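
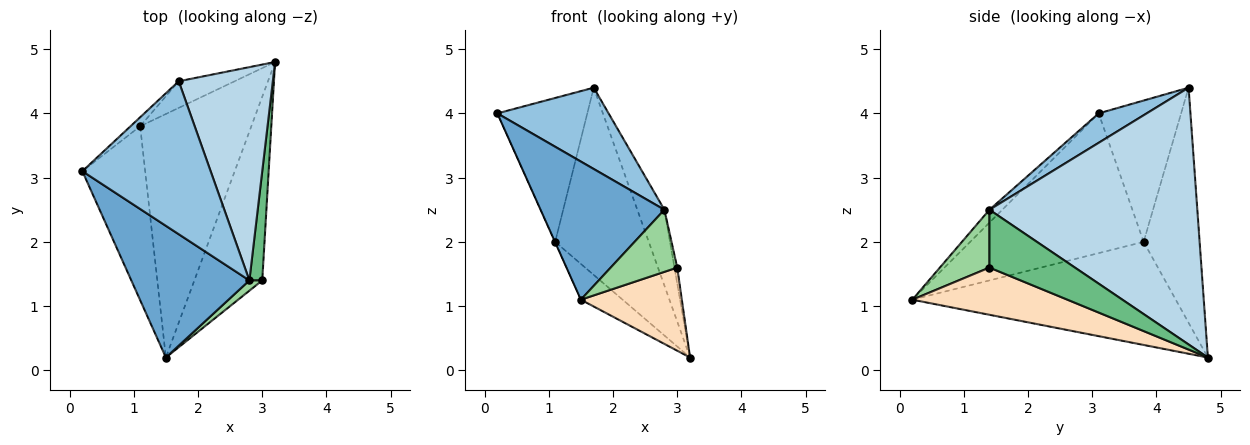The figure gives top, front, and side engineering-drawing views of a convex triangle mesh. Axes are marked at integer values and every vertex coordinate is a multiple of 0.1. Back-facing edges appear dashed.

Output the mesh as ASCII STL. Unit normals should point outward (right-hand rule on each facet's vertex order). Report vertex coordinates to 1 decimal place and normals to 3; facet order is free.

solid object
 facet normal -0.075 -0.722 0.688
  outer loop
   vertex 2.8 1.4 2.5
   vertex 0.2 3.1 4.0
   vertex 1.5 0.2 1.1
  endloop
 endfacet
 facet normal 0.199 -0.460 0.865
  outer loop
   vertex 2.8 1.4 2.5
   vertex 1.7 4.5 4.4
   vertex 0.2 3.1 4.0
  endloop
 endfacet
 facet normal 0.932 0.121 0.342
  outer loop
   vertex 2.8 1.4 2.5
   vertex 3.2 4.8 0.2
   vertex 1.7 4.5 4.4
  endloop
 endfacet
 facet normal -0.912 0.001 -0.410
  outer loop
   vertex 1.1 3.8 2.0
   vertex 1.5 0.2 1.1
   vertex 0.2 3.1 4.0
  endloop
 endfacet
 facet normal -0.676 0.107 -0.729
  outer loop
   vertex 1.1 3.8 2.0
   vertex 3.2 4.8 0.2
   vertex 1.5 0.2 1.1
  endloop
 endfacet
 facet normal -0.675 0.736 -0.046
  outer loop
   vertex 1.1 3.8 2.0
   vertex 0.2 3.1 4.0
   vertex 1.7 4.5 4.4
  endloop
 endfacet
 facet normal -0.509 0.852 -0.121
  outer loop
   vertex 1.1 3.8 2.0
   vertex 1.7 4.5 4.4
   vertex 3.2 4.8 0.2
  endloop
 endfacet
 facet normal 0.535 -0.348 -0.770
  outer loop
   vertex 3.0 1.4 1.6
   vertex 1.5 0.2 1.1
   vertex 3.2 4.8 0.2
  endloop
 endfacet
 facet normal 0.976 0.032 0.217
  outer loop
   vertex 3.0 1.4 1.6
   vertex 3.2 4.8 0.2
   vertex 2.8 1.4 2.5
  endloop
 endfacet
 facet normal 0.592 -0.795 0.132
  outer loop
   vertex 3.0 1.4 1.6
   vertex 2.8 1.4 2.5
   vertex 1.5 0.2 1.1
  endloop
 endfacet
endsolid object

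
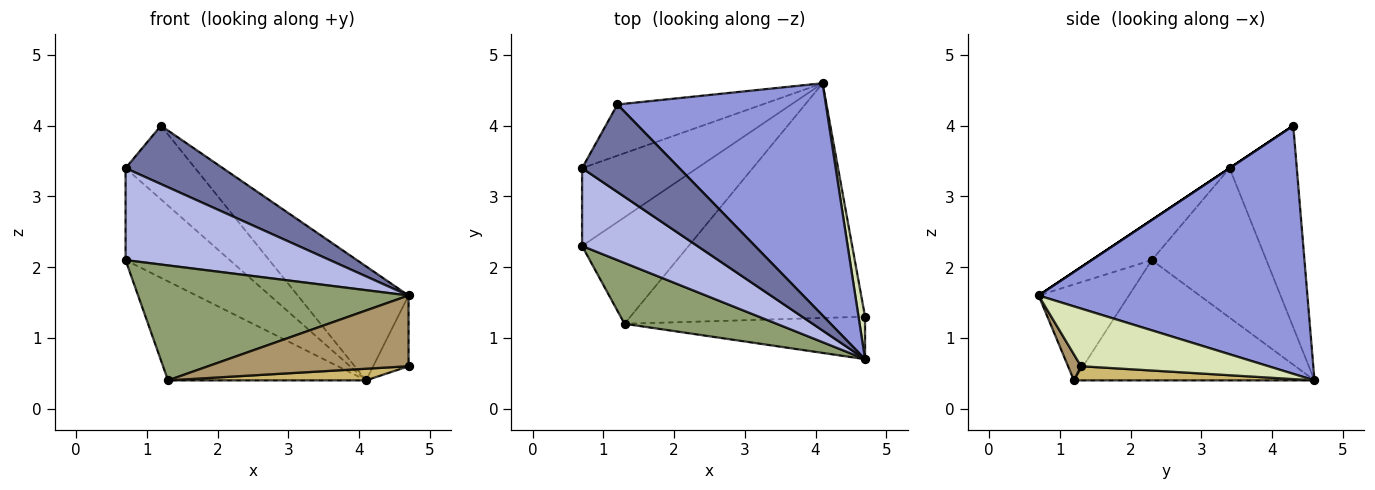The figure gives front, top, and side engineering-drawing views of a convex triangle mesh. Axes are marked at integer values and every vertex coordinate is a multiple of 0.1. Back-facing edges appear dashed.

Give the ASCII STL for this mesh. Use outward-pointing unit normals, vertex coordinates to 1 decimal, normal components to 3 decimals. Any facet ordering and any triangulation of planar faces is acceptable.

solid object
 facet normal 0.000 -0.555 0.832
  outer loop
   vertex 1.2 4.3 4.0
   vertex 0.7 3.4 3.4
   vertex 4.7 0.7 1.6
  endloop
 endfacet
 facet normal -0.622 0.643 -0.447
  outer loop
   vertex 1.2 4.3 4.0
   vertex 4.1 4.6 0.4
   vertex 0.7 3.4 3.4
  endloop
 endfacet
 facet normal 0.730 0.301 0.613
  outer loop
   vertex 1.2 4.3 4.0
   vertex 4.7 0.7 1.6
   vertex 4.1 4.6 0.4
  endloop
 endfacet
 facet normal -0.219 -0.745 0.630
  outer loop
   vertex 0.7 2.3 2.1
   vertex 4.7 0.7 1.6
   vertex 0.7 3.4 3.4
  endloop
 endfacet
 facet normal -0.283 -0.848 0.449
  outer loop
   vertex 0.7 2.3 2.1
   vertex 1.3 1.2 0.4
   vertex 4.7 0.7 1.6
  endloop
 endfacet
 facet normal -0.643 0.585 -0.495
  outer loop
   vertex 0.7 2.3 2.1
   vertex 0.7 3.4 3.4
   vertex 4.1 4.6 0.4
  endloop
 endfacet
 facet normal -0.637 0.525 -0.564
  outer loop
   vertex 0.7 2.3 2.1
   vertex 4.1 4.6 0.4
   vertex 1.3 1.2 0.4
  endloop
 endfacet
 facet normal 0.977 0.184 0.111
  outer loop
   vertex 4.7 1.3 0.6
   vertex 4.1 4.6 0.4
   vertex 4.7 0.7 1.6
  endloop
 endfacet
 facet normal 0.055 -0.856 -0.514
  outer loop
   vertex 4.7 1.3 0.6
   vertex 4.7 0.7 1.6
   vertex 1.3 1.2 0.4
  endloop
 endfacet
 facet normal 0.060 -0.049 -0.997
  outer loop
   vertex 4.7 1.3 0.6
   vertex 1.3 1.2 0.4
   vertex 4.1 4.6 0.4
  endloop
 endfacet
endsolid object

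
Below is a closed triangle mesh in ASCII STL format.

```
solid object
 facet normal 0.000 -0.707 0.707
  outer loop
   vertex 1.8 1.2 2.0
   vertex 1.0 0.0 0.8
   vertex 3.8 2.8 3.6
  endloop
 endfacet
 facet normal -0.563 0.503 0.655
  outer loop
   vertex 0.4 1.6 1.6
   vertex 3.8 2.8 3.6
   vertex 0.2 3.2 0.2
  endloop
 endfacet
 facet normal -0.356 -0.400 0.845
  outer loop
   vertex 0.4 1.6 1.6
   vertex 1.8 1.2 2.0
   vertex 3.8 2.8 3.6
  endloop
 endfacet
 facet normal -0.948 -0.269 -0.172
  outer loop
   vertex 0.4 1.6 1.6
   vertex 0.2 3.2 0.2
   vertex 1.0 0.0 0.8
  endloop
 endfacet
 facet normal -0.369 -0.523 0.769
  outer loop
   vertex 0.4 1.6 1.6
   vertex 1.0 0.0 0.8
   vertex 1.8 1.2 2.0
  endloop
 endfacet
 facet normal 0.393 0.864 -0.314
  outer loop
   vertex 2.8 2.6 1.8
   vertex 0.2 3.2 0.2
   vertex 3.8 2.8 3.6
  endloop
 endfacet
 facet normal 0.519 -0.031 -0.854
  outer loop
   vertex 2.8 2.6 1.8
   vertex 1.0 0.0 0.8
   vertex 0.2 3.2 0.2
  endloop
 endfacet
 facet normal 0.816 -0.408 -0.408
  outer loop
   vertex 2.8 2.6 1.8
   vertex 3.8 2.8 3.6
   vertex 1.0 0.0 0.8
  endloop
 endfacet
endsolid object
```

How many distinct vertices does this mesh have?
6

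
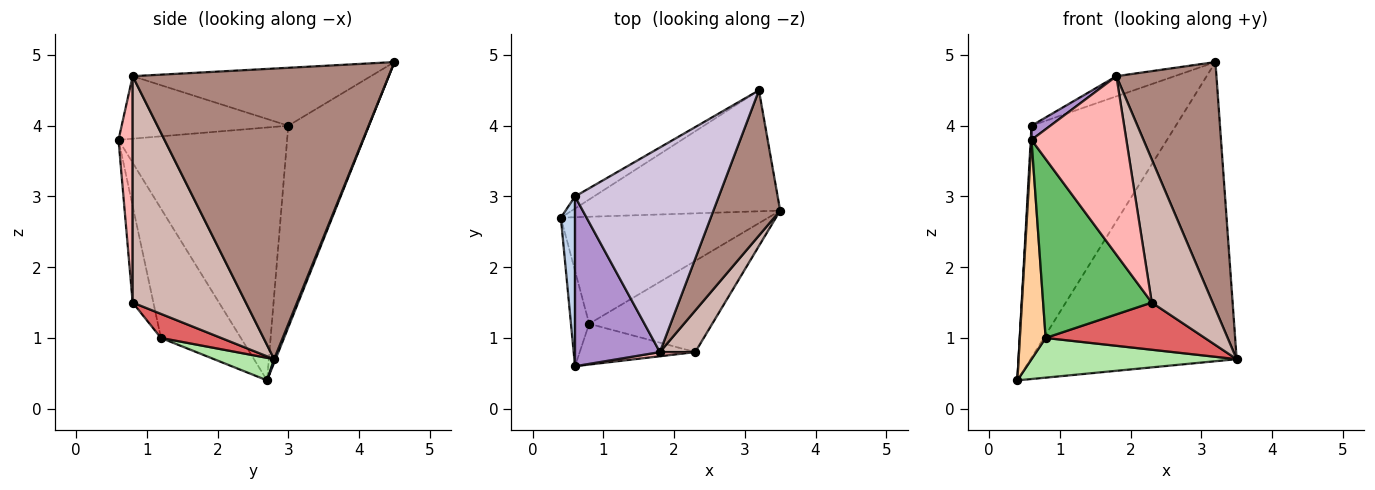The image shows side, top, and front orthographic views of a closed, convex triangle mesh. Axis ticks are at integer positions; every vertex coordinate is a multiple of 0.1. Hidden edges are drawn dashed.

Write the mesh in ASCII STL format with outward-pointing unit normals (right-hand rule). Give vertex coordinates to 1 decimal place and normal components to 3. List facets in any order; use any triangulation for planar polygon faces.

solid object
 facet normal 0.006 0.927 -0.375
  outer loop
   vertex 3.2 4.5 4.9
   vertex 3.5 2.8 0.7
   vertex 0.4 2.7 0.4
  endloop
 endfacet
 facet normal -0.998 -0.005 0.056
  outer loop
   vertex 0.6 3.0 4.0
   vertex 0.4 2.7 0.4
   vertex 0.6 0.6 3.8
  endloop
 endfacet
 facet normal -0.487 0.872 -0.046
  outer loop
   vertex 0.6 3.0 4.0
   vertex 3.2 4.5 4.9
   vertex 0.4 2.7 0.4
  endloop
 endfacet
 facet normal -0.943 -0.305 -0.133
  outer loop
   vertex 0.8 1.2 1.0
   vertex 0.6 0.6 3.8
   vertex 0.4 2.7 0.4
  endloop
 endfacet
 facet normal -0.183 -0.959 -0.218
  outer loop
   vertex 0.8 1.2 1.0
   vertex 2.3 0.8 1.5
   vertex 0.6 0.6 3.8
  endloop
 endfacet
 facet normal 0.101 -0.346 -0.933
  outer loop
   vertex 0.8 1.2 1.0
   vertex 0.4 2.7 0.4
   vertex 3.5 2.8 0.7
  endloop
 endfacet
 facet normal 0.171 -0.453 -0.875
  outer loop
   vertex 0.8 1.2 1.0
   vertex 3.5 2.8 0.7
   vertex 2.3 0.8 1.5
  endloop
 endfacet
 facet normal 0.148 -0.989 0.023
  outer loop
   vertex 1.8 0.8 4.7
   vertex 0.6 0.6 3.8
   vertex 2.3 0.8 1.5
  endloop
 endfacet
 facet normal -0.591 -0.067 0.804
  outer loop
   vertex 1.8 0.8 4.7
   vertex 0.6 3.0 4.0
   vertex 0.6 0.6 3.8
  endloop
 endfacet
 facet normal -0.372 0.091 0.924
  outer loop
   vertex 1.8 0.8 4.7
   vertex 3.2 4.5 4.9
   vertex 0.6 3.0 4.0
  endloop
 endfacet
 facet normal 0.911 -0.356 0.209
  outer loop
   vertex 1.8 0.8 4.7
   vertex 3.5 2.8 0.7
   vertex 3.2 4.5 4.9
  endloop
 endfacet
 facet normal 0.873 -0.469 0.136
  outer loop
   vertex 1.8 0.8 4.7
   vertex 2.3 0.8 1.5
   vertex 3.5 2.8 0.7
  endloop
 endfacet
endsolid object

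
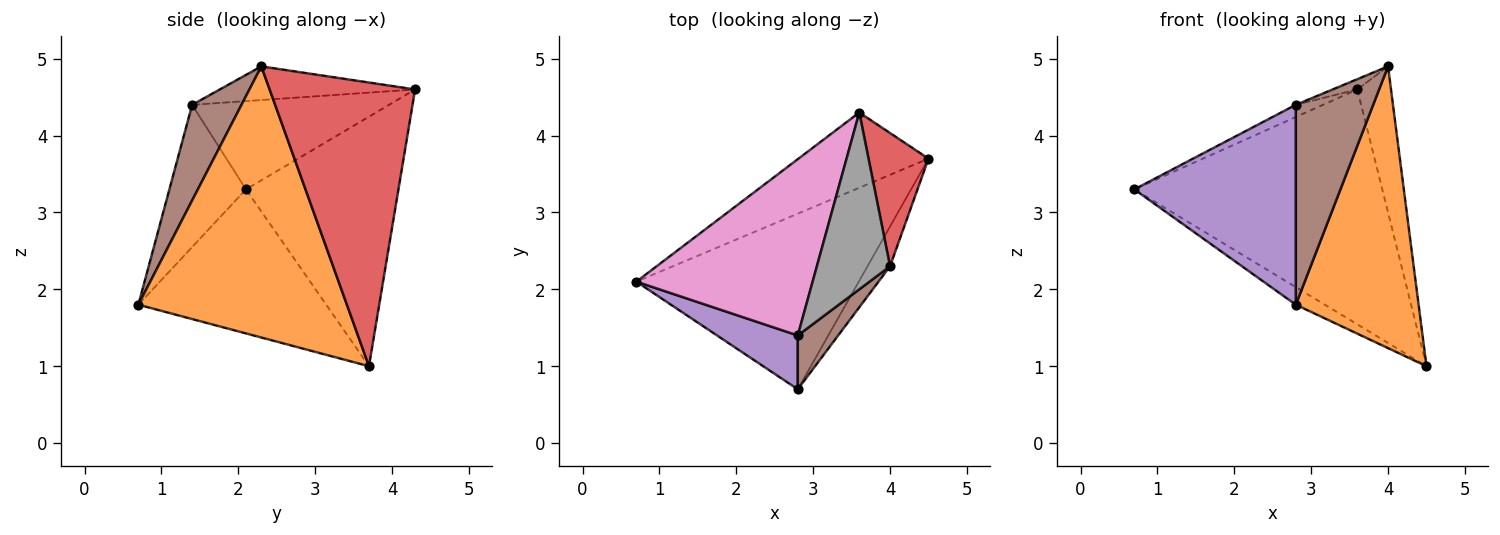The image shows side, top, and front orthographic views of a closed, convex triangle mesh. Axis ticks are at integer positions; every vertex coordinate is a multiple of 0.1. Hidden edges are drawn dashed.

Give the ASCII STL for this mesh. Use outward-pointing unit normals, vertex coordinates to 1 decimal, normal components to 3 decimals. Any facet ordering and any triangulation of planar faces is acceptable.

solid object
 facet normal -0.542 0.084 -0.836
  outer loop
   vertex 2.8 0.7 1.8
   vertex 0.7 2.1 3.3
   vertex 4.5 3.7 1.0
  endloop
 endfacet
 facet normal 0.859 -0.506 -0.071
  outer loop
   vertex 4.0 2.3 4.9
   vertex 2.8 0.7 1.8
   vertex 4.5 3.7 1.0
  endloop
 endfacet
 facet normal -0.505 0.822 -0.263
  outer loop
   vertex 3.6 4.3 4.6
   vertex 4.5 3.7 1.0
   vertex 0.7 2.1 3.3
  endloop
 endfacet
 facet normal 0.954 0.221 0.202
  outer loop
   vertex 3.6 4.3 4.6
   vertex 4.0 2.3 4.9
   vertex 4.5 3.7 1.0
  endloop
 endfacet
 facet normal -0.416 -0.878 0.236
  outer loop
   vertex 2.8 1.4 4.4
   vertex 0.7 2.1 3.3
   vertex 2.8 0.7 1.8
  endloop
 endfacet
 facet normal 0.524 -0.822 0.221
  outer loop
   vertex 2.8 1.4 4.4
   vertex 2.8 0.7 1.8
   vertex 4.0 2.3 4.9
  endloop
 endfacet
 facet normal -0.447 0.062 0.892
  outer loop
   vertex 2.8 1.4 4.4
   vertex 3.6 4.3 4.6
   vertex 0.7 2.1 3.3
  endloop
 endfacet
 facet normal -0.417 0.053 0.907
  outer loop
   vertex 2.8 1.4 4.4
   vertex 4.0 2.3 4.9
   vertex 3.6 4.3 4.6
  endloop
 endfacet
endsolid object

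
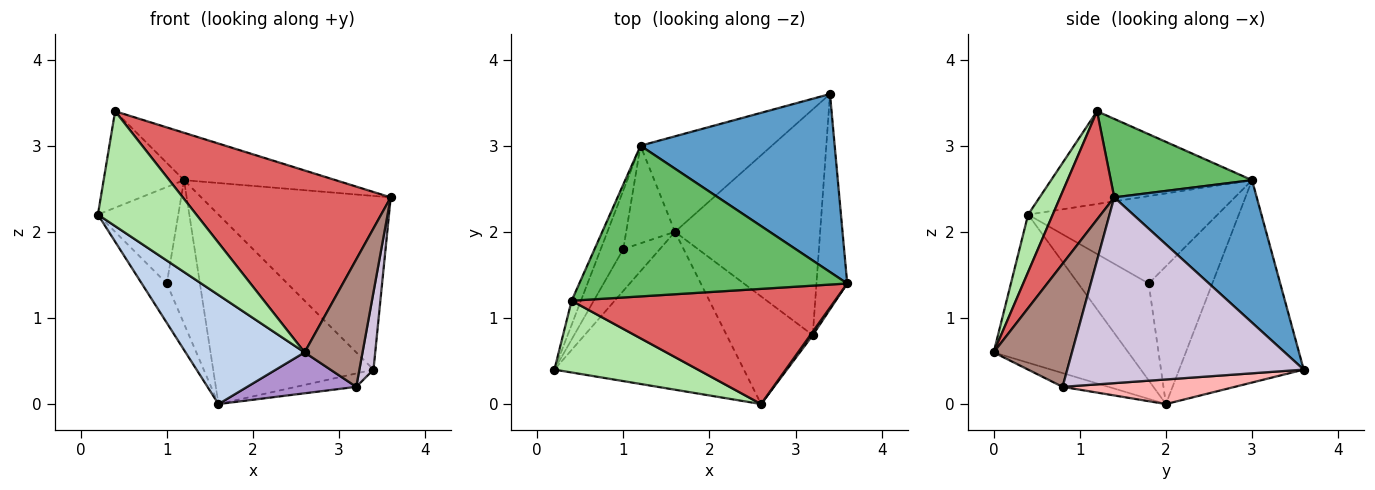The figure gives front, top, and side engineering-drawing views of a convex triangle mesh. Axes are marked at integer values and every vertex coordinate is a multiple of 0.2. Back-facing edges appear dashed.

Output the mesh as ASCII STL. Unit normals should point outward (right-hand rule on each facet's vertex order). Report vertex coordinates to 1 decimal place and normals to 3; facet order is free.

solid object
 facet normal 0.465 0.618 0.634
  outer loop
   vertex 1.2 3.0 2.6
   vertex 3.6 1.4 2.4
   vertex 3.4 3.6 0.4
  endloop
 endfacet
 facet normal -0.541 -0.478 -0.692
  outer loop
   vertex 1.6 2.0 0.0
   vertex 2.6 0.0 0.6
   vertex 0.2 0.4 2.2
  endloop
 endfacet
 facet normal -0.570 0.734 -0.370
  outer loop
   vertex 1.6 2.0 0.0
   vertex 1.2 3.0 2.6
   vertex 3.4 3.6 0.4
  endloop
 endfacet
 facet normal -0.925 0.370 -0.092
  outer loop
   vertex 0.4 1.2 3.4
   vertex 1.2 3.0 2.6
   vertex 0.2 0.4 2.2
  endloop
 endfacet
 facet normal 0.269 0.289 0.919
  outer loop
   vertex 0.4 1.2 3.4
   vertex 3.6 1.4 2.4
   vertex 1.2 3.0 2.6
  endloop
 endfacet
 facet normal 0.207 -0.830 0.518
  outer loop
   vertex 0.4 1.2 3.4
   vertex 0.2 0.4 2.2
   vertex 2.6 0.0 0.6
  endloop
 endfacet
 facet normal 0.215 -0.825 0.522
  outer loop
   vertex 0.4 1.2 3.4
   vertex 2.6 0.0 0.6
   vertex 3.6 1.4 2.4
  endloop
 endfacet
 facet normal 0.167 0.058 -0.984
  outer loop
   vertex 3.2 0.8 0.2
   vertex 1.6 2.0 0.0
   vertex 3.4 3.6 0.4
  endloop
 endfacet
 facet normal -0.148 -0.351 -0.925
  outer loop
   vertex 3.2 0.8 0.2
   vertex 2.6 0.0 0.6
   vertex 1.6 2.0 0.0
  endloop
 endfacet
 facet normal 0.985 -0.059 -0.163
  outer loop
   vertex 3.2 0.8 0.2
   vertex 3.4 3.6 0.4
   vertex 3.6 1.4 2.4
  endloop
 endfacet
 facet normal 0.804 -0.595 0.016
  outer loop
   vertex 3.2 0.8 0.2
   vertex 3.6 1.4 2.4
   vertex 2.6 0.0 0.6
  endloop
 endfacet
 facet normal -0.896 0.380 -0.231
  outer loop
   vertex 1.0 1.8 1.4
   vertex 0.2 0.4 2.2
   vertex 1.2 3.0 2.6
  endloop
 endfacet
 facet normal -0.888 0.316 -0.335
  outer loop
   vertex 1.0 1.8 1.4
   vertex 1.6 2.0 0.0
   vertex 0.2 0.4 2.2
  endloop
 endfacet
 facet normal -0.846 0.441 -0.300
  outer loop
   vertex 1.0 1.8 1.4
   vertex 1.2 3.0 2.6
   vertex 1.6 2.0 0.0
  endloop
 endfacet
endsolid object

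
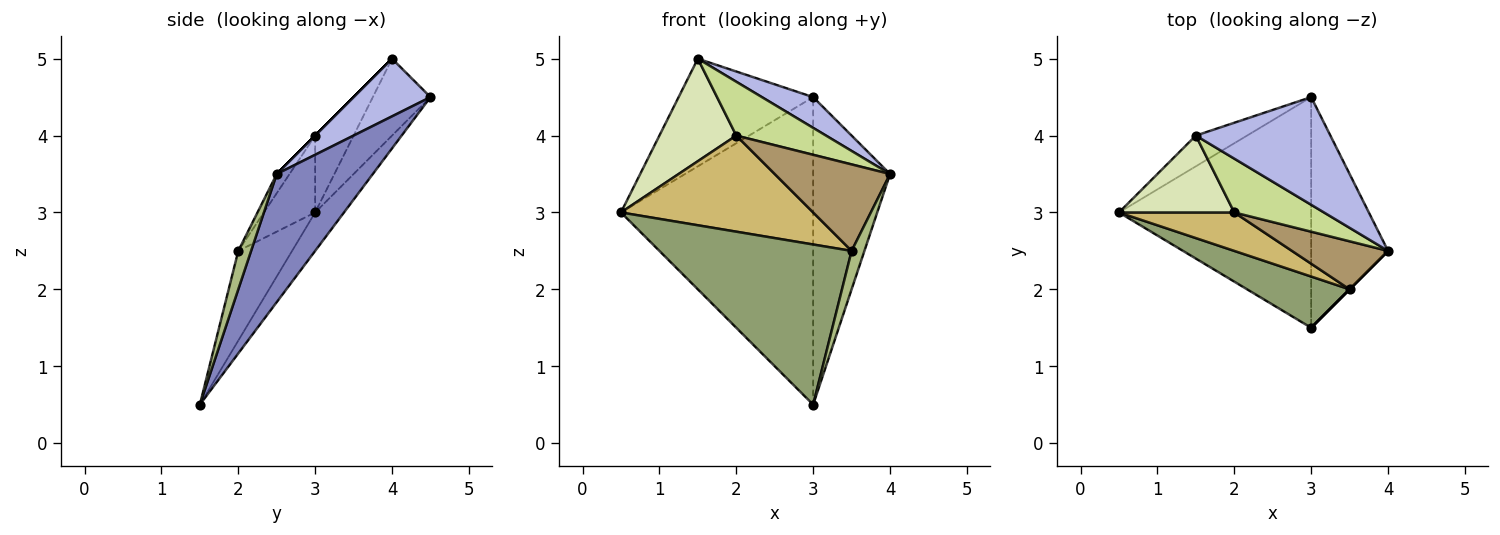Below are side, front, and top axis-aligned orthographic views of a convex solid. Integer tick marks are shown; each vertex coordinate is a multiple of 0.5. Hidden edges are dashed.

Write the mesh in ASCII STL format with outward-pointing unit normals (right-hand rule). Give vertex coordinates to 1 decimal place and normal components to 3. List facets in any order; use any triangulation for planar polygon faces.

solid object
 facet normal -0.119 0.794 -0.596
  outer loop
   vertex 3.0 1.5 0.5
   vertex 0.5 3.0 3.0
   vertex 3.0 4.5 4.5
  endloop
 endfacet
 facet normal 0.707 0.566 -0.424
  outer loop
   vertex 3.0 1.5 0.5
   vertex 3.0 4.5 4.5
   vertex 4.0 2.5 3.5
  endloop
 endfacet
 facet normal -0.381 0.889 -0.254
  outer loop
   vertex 1.5 4.0 5.0
   vertex 3.0 4.5 4.5
   vertex 0.5 3.0 3.0
  endloop
 endfacet
 facet normal 0.381 -0.254 0.889
  outer loop
   vertex 1.5 4.0 5.0
   vertex 4.0 2.5 3.5
   vertex 3.0 4.5 4.5
  endloop
 endfacet
 facet normal -0.258 -0.920 0.294
  outer loop
   vertex 3.5 2.0 2.5
   vertex 0.5 3.0 3.0
   vertex 3.0 1.5 0.5
  endloop
 endfacet
 facet normal 0.707 -0.707 0.000
  outer loop
   vertex 3.5 2.0 2.5
   vertex 3.0 1.5 0.5
   vertex 4.0 2.5 3.5
  endloop
 endfacet
 facet normal 0.000 -0.707 0.707
  outer loop
   vertex 2.0 3.0 4.0
   vertex 4.0 2.5 3.5
   vertex 1.5 4.0 5.0
  endloop
 endfacet
 facet normal -0.371 -0.743 0.557
  outer loop
   vertex 2.0 3.0 4.0
   vertex 1.5 4.0 5.0
   vertex 0.5 3.0 3.0
  endloop
 endfacet
 facet normal -0.097 -0.870 0.483
  outer loop
   vertex 2.0 3.0 4.0
   vertex 3.5 2.0 2.5
   vertex 4.0 2.5 3.5
  endloop
 endfacet
 facet normal -0.240 -0.901 0.361
  outer loop
   vertex 2.0 3.0 4.0
   vertex 0.5 3.0 3.0
   vertex 3.5 2.0 2.5
  endloop
 endfacet
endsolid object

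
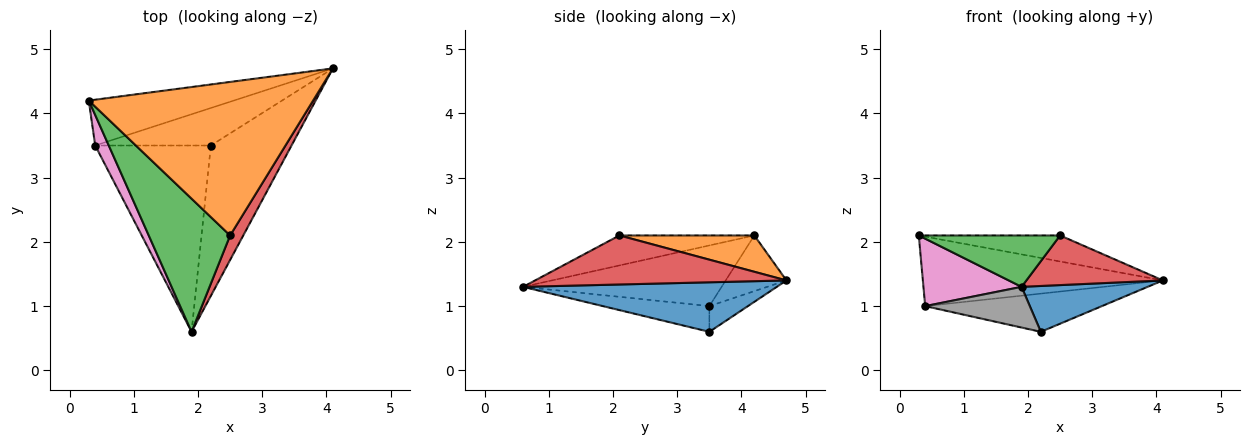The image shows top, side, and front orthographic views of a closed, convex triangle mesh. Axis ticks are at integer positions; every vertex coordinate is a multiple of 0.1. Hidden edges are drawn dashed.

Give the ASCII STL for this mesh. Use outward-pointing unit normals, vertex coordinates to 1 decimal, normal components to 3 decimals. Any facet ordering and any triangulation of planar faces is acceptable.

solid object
 facet normal 0.506 -0.251 -0.825
  outer loop
   vertex 2.2 3.5 0.6
   vertex 4.1 4.7 1.4
   vertex 1.9 0.6 1.3
  endloop
 endfacet
 facet normal 0.158 0.165 0.974
  outer loop
   vertex 2.5 2.1 2.1
   vertex 4.1 4.7 1.4
   vertex 0.3 4.2 2.1
  endloop
 endfacet
 facet normal -0.325 -0.341 0.882
  outer loop
   vertex 2.5 2.1 2.1
   vertex 0.3 4.2 2.1
   vertex 1.9 0.6 1.3
  endloop
 endfacet
 facet normal 0.855 -0.465 0.230
  outer loop
   vertex 2.5 2.1 2.1
   vertex 1.9 0.6 1.3
   vertex 4.1 4.7 1.4
  endloop
 endfacet
 facet normal -0.207 0.817 -0.539
  outer loop
   vertex 0.4 3.5 1.0
   vertex 0.3 4.2 2.1
   vertex 4.1 4.7 1.4
  endloop
 endfacet
 facet normal -0.154 0.705 -0.692
  outer loop
   vertex 0.4 3.5 1.0
   vertex 4.1 4.7 1.4
   vertex 2.2 3.5 0.6
  endloop
 endfacet
 facet normal -0.879 -0.434 0.196
  outer loop
   vertex 0.4 3.5 1.0
   vertex 1.9 0.6 1.3
   vertex 0.3 4.2 2.1
  endloop
 endfacet
 facet normal -0.212 -0.209 -0.955
  outer loop
   vertex 0.4 3.5 1.0
   vertex 2.2 3.5 0.6
   vertex 1.9 0.6 1.3
  endloop
 endfacet
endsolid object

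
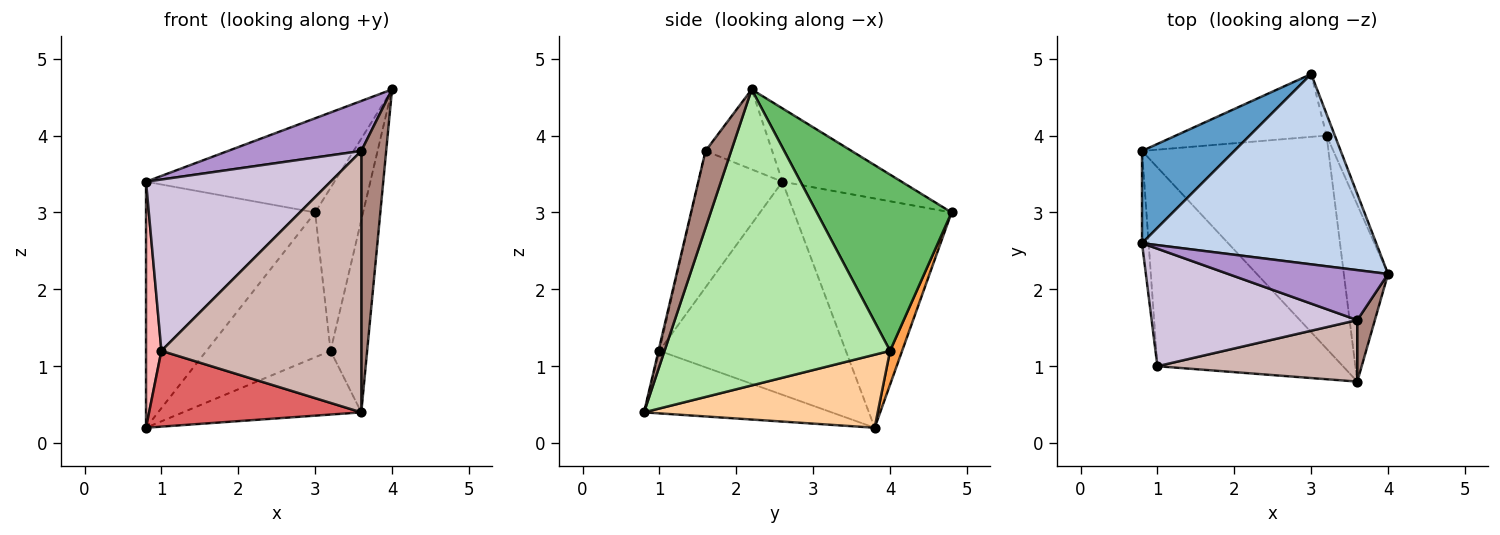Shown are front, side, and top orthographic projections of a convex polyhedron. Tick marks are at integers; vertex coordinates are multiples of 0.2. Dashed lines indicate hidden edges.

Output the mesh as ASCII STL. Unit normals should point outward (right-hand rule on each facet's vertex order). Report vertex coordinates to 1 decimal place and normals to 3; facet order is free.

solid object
 facet normal -0.657 0.706 0.265
  outer loop
   vertex 0.8 2.6 3.4
   vertex 3.0 4.8 3.0
   vertex 0.8 3.8 0.2
  endloop
 endfacet
 facet normal -0.270 0.427 0.863
  outer loop
   vertex 0.8 2.6 3.4
   vertex 4.0 2.2 4.6
   vertex 3.0 4.8 3.0
  endloop
 endfacet
 facet normal 0.089 0.914 -0.396
  outer loop
   vertex 3.2 4.0 1.2
   vertex 0.8 3.8 0.2
   vertex 3.0 4.8 3.0
  endloop
 endfacet
 facet normal 0.351 0.268 -0.897
  outer loop
   vertex 3.2 4.0 1.2
   vertex 3.6 0.8 0.4
   vertex 0.8 3.8 0.2
  endloop
 endfacet
 facet normal 0.941 0.335 -0.044
  outer loop
   vertex 3.2 4.0 1.2
   vertex 3.0 4.8 3.0
   vertex 4.0 2.2 4.6
  endloop
 endfacet
 facet normal 0.977 0.159 -0.146
  outer loop
   vertex 3.2 4.0 1.2
   vertex 4.0 2.2 4.6
   vertex 3.6 0.8 0.4
  endloop
 endfacet
 facet normal -0.300 -0.340 -0.891
  outer loop
   vertex 1.0 1.0 1.2
   vertex 0.8 3.8 0.2
   vertex 3.6 0.8 0.4
  endloop
 endfacet
 facet normal -0.996 -0.082 -0.031
  outer loop
   vertex 1.0 1.0 1.2
   vertex 0.8 2.6 3.4
   vertex 0.8 3.8 0.2
  endloop
 endfacet
 facet normal -0.333 -0.667 0.667
  outer loop
   vertex 3.6 1.6 3.8
   vertex 4.0 2.2 4.6
   vertex 0.8 2.6 3.4
  endloop
 endfacet
 facet normal -0.351 -0.772 0.530
  outer loop
   vertex 3.6 1.6 3.8
   vertex 0.8 2.6 3.4
   vertex 1.0 1.0 1.2
  endloop
 endfacet
 facet normal 0.708 -0.688 0.162
  outer loop
   vertex 3.6 1.6 3.8
   vertex 3.6 0.8 0.4
   vertex 4.0 2.2 4.6
  endloop
 endfacet
 facet normal -0.004 -0.973 0.229
  outer loop
   vertex 3.6 1.6 3.8
   vertex 1.0 1.0 1.2
   vertex 3.6 0.8 0.4
  endloop
 endfacet
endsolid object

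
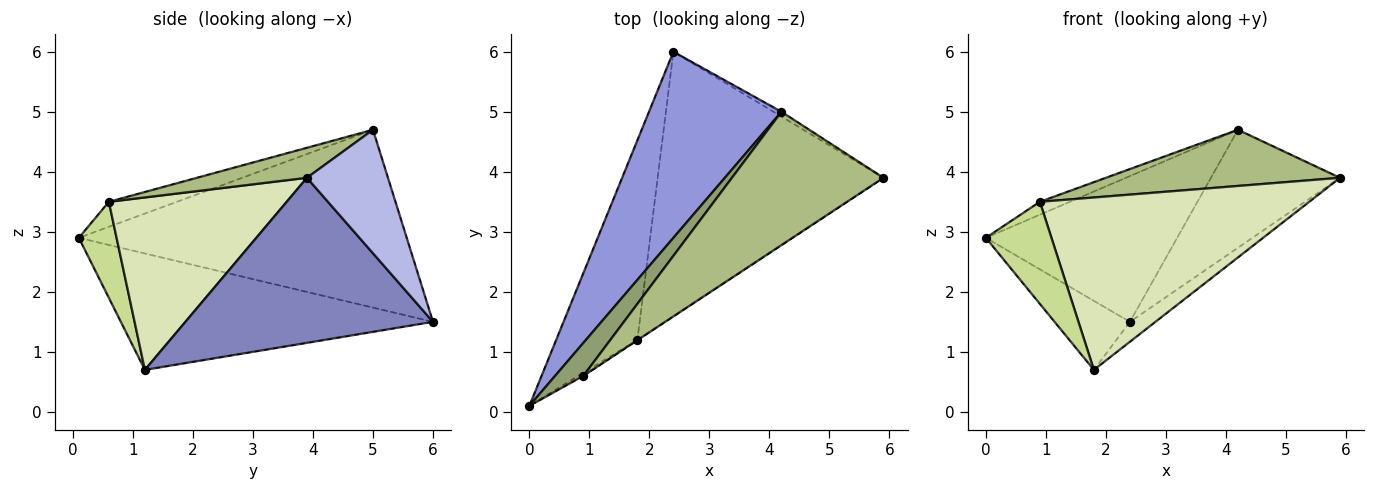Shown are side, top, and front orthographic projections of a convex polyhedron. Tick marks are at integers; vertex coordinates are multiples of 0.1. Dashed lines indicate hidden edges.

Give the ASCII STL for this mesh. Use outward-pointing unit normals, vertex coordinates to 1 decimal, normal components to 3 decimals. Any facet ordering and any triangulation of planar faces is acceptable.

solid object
 facet normal -0.805 0.194 -0.561
  outer loop
   vertex 1.8 1.2 0.7
   vertex 0.0 0.1 2.9
   vertex 2.4 6.0 1.5
  endloop
 endfacet
 facet normal 0.589 0.061 -0.806
  outer loop
   vertex 1.8 1.2 0.7
   vertex 2.4 6.0 1.5
   vertex 5.9 3.9 3.9
  endloop
 endfacet
 facet normal -0.726 0.424 0.541
  outer loop
   vertex 4.2 5.0 4.7
   vertex 2.4 6.0 1.5
   vertex 0.0 0.1 2.9
  endloop
 endfacet
 facet normal 0.531 0.846 -0.034
  outer loop
   vertex 4.2 5.0 4.7
   vertex 5.9 3.9 3.9
   vertex 2.4 6.0 1.5
  endloop
 endfacet
 facet normal -0.635 0.280 0.720
  outer loop
   vertex 0.9 0.6 3.5
   vertex 4.2 5.0 4.7
   vertex 0.0 0.1 2.9
  endloop
 endfacet
 facet normal 0.180 -0.382 0.907
  outer loop
   vertex 0.9 0.6 3.5
   vertex 5.9 3.9 3.9
   vertex 4.2 5.0 4.7
  endloop
 endfacet
 facet normal 0.498 -0.867 -0.025
  outer loop
   vertex 0.9 0.6 3.5
   vertex 0.0 0.1 2.9
   vertex 1.8 1.2 0.7
  endloop
 endfacet
 facet normal 0.551 -0.835 -0.002
  outer loop
   vertex 0.9 0.6 3.5
   vertex 1.8 1.2 0.7
   vertex 5.9 3.9 3.9
  endloop
 endfacet
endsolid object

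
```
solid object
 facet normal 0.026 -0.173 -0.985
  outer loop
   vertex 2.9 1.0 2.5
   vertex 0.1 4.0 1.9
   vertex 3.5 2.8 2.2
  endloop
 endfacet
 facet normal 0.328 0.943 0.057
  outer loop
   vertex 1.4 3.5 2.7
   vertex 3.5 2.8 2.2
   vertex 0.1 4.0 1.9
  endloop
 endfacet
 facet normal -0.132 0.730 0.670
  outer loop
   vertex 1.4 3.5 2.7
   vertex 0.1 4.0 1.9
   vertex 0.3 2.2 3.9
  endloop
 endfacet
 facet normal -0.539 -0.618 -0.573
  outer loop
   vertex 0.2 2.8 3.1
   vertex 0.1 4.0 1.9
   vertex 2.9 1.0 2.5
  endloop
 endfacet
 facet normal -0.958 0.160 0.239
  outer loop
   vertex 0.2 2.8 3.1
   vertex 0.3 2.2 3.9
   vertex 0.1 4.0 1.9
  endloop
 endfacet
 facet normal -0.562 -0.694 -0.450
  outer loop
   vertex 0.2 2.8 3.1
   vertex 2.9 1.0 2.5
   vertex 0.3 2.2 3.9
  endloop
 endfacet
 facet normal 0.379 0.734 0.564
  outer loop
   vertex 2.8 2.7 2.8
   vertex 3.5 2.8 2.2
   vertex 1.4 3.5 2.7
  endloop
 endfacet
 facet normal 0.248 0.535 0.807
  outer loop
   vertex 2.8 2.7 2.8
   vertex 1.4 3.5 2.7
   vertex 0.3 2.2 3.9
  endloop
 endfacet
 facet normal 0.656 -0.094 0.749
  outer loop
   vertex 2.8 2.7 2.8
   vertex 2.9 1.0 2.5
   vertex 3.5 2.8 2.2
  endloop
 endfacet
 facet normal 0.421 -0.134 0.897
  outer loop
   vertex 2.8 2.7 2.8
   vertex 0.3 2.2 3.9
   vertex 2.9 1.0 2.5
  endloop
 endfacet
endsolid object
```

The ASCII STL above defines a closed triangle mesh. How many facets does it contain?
10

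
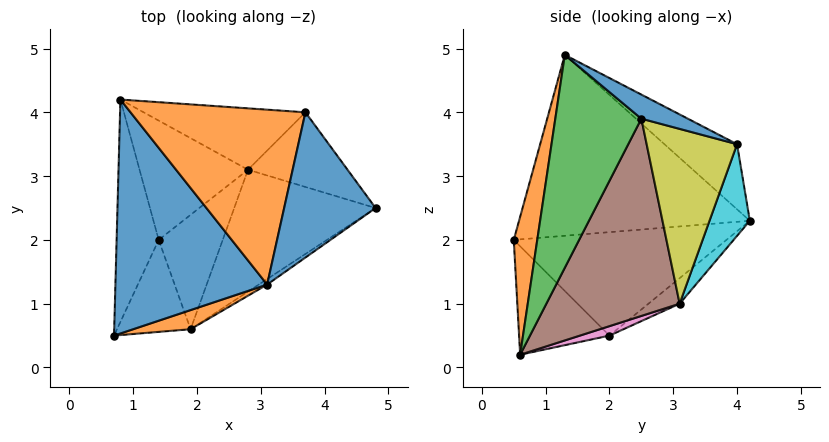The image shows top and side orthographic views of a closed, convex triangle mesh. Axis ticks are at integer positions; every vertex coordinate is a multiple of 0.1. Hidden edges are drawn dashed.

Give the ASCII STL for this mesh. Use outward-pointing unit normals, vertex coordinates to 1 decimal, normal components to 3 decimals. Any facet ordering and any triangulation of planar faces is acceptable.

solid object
 facet normal -0.766 -0.031 0.642
  outer loop
   vertex 3.1 1.3 4.9
   vertex 0.8 4.2 2.3
   vertex 0.7 0.5 2.0
  endloop
 endfacet
 facet normal 0.216 -0.972 0.090
  outer loop
   vertex 3.1 1.3 4.9
   vertex 0.7 0.5 2.0
   vertex 1.9 0.6 0.2
  endloop
 endfacet
 facet normal 0.568 -0.823 -0.022
  outer loop
   vertex 3.1 1.3 4.9
   vertex 1.9 0.6 0.2
   vertex 4.8 2.5 3.9
  endloop
 endfacet
 facet normal -0.925 0.055 -0.376
  outer loop
   vertex 1.4 2.0 0.5
   vertex 0.7 0.5 2.0
   vertex 0.8 4.2 2.3
  endloop
 endfacet
 facet normal -0.815 -0.173 -0.553
  outer loop
   vertex 1.4 2.0 0.5
   vertex 1.9 0.6 0.2
   vertex 0.7 0.5 2.0
  endloop
 endfacet
 facet normal 0.808 -0.106 -0.579
  outer loop
   vertex 2.8 3.1 1.0
   vertex 4.8 2.5 3.9
   vertex 1.9 0.6 0.2
  endloop
 endfacet
 facet normal 0.141 0.255 -0.957
  outer loop
   vertex 2.8 3.1 1.0
   vertex 1.9 0.6 0.2
   vertex 1.4 2.0 0.5
  endloop
 endfacet
 facet normal -0.185 0.592 -0.785
  outer loop
   vertex 2.8 3.1 1.0
   vertex 1.4 2.0 0.5
   vertex 0.8 4.2 2.3
  endloop
 endfacet
 facet normal 0.776 0.451 -0.442
  outer loop
   vertex 3.7 4.0 3.5
   vertex 4.8 2.5 3.9
   vertex 2.8 3.1 1.0
  endloop
 endfacet
 facet normal 0.227 0.887 -0.401
  outer loop
   vertex 3.7 4.0 3.5
   vertex 2.8 3.1 1.0
   vertex 0.8 4.2 2.3
  endloop
 endfacet
 facet normal 0.233 0.406 0.884
  outer loop
   vertex 3.7 4.0 3.5
   vertex 3.1 1.3 4.9
   vertex 4.8 2.5 3.9
  endloop
 endfacet
 facet normal -0.304 0.491 0.816
  outer loop
   vertex 3.7 4.0 3.5
   vertex 0.8 4.2 2.3
   vertex 3.1 1.3 4.9
  endloop
 endfacet
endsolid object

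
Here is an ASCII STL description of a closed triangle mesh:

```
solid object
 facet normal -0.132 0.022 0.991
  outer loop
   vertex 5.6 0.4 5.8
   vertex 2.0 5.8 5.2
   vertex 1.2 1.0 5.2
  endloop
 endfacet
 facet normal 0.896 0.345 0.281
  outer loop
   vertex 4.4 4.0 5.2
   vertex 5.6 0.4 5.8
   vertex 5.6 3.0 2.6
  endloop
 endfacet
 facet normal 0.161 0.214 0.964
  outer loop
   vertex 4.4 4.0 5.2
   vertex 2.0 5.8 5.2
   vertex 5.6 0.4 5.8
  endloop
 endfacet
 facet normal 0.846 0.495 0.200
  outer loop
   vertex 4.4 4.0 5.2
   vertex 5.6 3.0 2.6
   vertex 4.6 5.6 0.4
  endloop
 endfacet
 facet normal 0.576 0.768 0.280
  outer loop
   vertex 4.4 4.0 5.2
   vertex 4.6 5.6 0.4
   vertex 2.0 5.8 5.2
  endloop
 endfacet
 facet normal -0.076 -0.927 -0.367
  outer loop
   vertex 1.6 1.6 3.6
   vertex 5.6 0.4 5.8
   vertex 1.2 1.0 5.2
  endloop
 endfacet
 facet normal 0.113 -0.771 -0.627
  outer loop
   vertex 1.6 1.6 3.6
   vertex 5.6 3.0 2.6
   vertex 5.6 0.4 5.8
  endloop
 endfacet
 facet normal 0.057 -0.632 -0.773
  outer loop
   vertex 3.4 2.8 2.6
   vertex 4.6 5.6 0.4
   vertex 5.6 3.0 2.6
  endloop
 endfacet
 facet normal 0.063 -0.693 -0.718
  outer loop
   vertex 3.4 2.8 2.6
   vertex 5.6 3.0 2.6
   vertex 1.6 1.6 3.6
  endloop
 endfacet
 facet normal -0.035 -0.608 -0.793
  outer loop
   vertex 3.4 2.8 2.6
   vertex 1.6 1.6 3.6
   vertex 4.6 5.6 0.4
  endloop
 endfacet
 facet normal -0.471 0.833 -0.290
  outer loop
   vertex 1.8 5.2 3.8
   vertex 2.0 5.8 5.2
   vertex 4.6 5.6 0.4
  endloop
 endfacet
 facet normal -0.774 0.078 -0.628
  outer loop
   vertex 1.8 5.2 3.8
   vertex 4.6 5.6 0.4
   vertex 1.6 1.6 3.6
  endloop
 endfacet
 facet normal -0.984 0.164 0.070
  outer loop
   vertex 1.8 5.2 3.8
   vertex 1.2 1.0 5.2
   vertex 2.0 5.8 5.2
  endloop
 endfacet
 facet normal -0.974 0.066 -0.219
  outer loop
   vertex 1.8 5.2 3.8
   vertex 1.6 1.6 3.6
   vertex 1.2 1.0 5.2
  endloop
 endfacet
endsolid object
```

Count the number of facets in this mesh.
14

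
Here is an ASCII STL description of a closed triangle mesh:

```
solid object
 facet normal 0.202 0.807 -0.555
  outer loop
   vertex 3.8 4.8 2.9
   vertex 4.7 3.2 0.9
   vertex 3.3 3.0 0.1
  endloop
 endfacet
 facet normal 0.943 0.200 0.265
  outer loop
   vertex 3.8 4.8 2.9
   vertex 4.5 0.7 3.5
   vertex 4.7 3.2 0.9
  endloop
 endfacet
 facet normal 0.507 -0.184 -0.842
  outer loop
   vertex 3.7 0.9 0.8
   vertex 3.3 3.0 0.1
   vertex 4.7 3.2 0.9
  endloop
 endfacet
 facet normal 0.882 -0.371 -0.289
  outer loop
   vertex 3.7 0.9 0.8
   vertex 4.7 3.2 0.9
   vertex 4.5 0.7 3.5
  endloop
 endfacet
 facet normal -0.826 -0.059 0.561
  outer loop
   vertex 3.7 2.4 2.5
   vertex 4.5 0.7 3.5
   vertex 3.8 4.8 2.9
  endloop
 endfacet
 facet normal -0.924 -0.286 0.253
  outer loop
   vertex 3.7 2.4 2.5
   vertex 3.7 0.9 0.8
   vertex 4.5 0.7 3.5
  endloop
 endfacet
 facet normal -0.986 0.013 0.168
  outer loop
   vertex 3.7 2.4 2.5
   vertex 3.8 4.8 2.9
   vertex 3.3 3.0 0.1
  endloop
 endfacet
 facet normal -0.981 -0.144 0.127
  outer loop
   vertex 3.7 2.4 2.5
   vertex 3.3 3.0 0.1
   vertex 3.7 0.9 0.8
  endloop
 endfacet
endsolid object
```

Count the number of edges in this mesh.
12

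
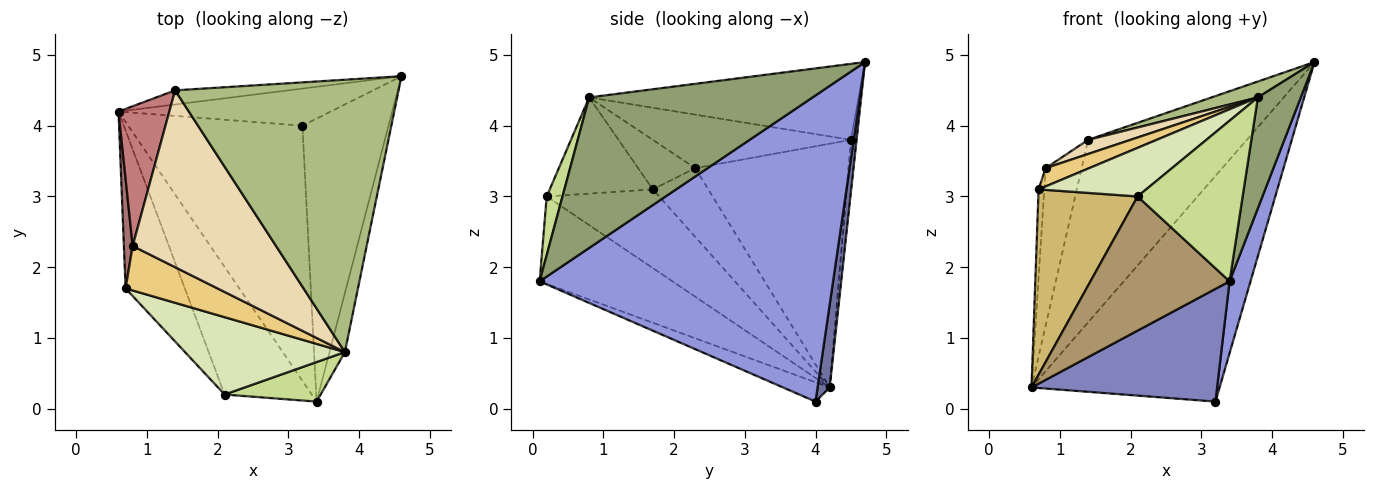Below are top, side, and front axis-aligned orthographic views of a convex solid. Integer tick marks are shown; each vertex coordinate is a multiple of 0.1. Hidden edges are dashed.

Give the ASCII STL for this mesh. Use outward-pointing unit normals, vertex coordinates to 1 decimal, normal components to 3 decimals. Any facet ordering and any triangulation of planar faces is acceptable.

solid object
 facet normal 0.063 0.985 -0.162
  outer loop
   vertex 3.2 4.0 0.1
   vertex 0.6 4.2 0.3
   vertex 4.6 4.7 4.9
  endloop
 endfacet
 facet normal -0.101 -0.402 -0.910
  outer loop
   vertex 3.2 4.0 0.1
   vertex 3.4 0.1 1.8
   vertex 0.6 4.2 0.3
  endloop
 endfacet
 facet normal 0.960 -0.068 -0.270
  outer loop
   vertex 3.2 4.0 0.1
   vertex 4.6 4.7 4.9
   vertex 3.4 0.1 1.8
  endloop
 endfacet
 facet normal -0.036 0.996 -0.077
  outer loop
   vertex 1.4 4.5 3.8
   vertex 4.6 4.7 4.9
   vertex 0.6 4.2 0.3
  endloop
 endfacet
 facet normal 0.977 -0.188 -0.100
  outer loop
   vertex 3.8 0.8 4.4
   vertex 3.4 0.1 1.8
   vertex 4.6 4.7 4.9
  endloop
 endfacet
 facet normal -0.321 -0.055 0.945
  outer loop
   vertex 3.8 0.8 4.4
   vertex 4.6 4.7 4.9
   vertex 1.4 4.5 3.8
  endloop
 endfacet
 facet normal 0.144 -0.961 0.236
  outer loop
   vertex 2.1 0.2 3.0
   vertex 3.4 0.1 1.8
   vertex 3.8 0.8 4.4
  endloop
 endfacet
 facet normal -0.454 -0.474 0.754
  outer loop
   vertex 2.1 0.2 3.0
   vertex 3.8 0.8 4.4
   vertex 0.7 1.7 3.1
  endloop
 endfacet
 facet normal -0.569 -0.596 -0.567
  outer loop
   vertex 2.1 0.2 3.0
   vertex 0.6 4.2 0.3
   vertex 3.4 0.1 1.8
  endloop
 endfacet
 facet normal -0.653 -0.577 -0.491
  outer loop
   vertex 2.1 0.2 3.0
   vertex 0.7 1.7 3.1
   vertex 0.6 4.2 0.3
  endloop
 endfacet
 facet normal -0.446 -0.340 0.828
  outer loop
   vertex 0.8 2.3 3.4
   vertex 0.7 1.7 3.1
   vertex 3.8 0.8 4.4
  endloop
 endfacet
 facet normal -0.349 -0.075 0.934
  outer loop
   vertex 0.8 2.3 3.4
   vertex 3.8 0.8 4.4
   vertex 1.4 4.5 3.8
  endloop
 endfacet
 facet normal -0.987 0.102 0.126
  outer loop
   vertex 0.8 2.3 3.4
   vertex 0.6 4.2 0.3
   vertex 0.7 1.7 3.1
  endloop
 endfacet
 facet normal -0.954 0.224 0.199
  outer loop
   vertex 0.8 2.3 3.4
   vertex 1.4 4.5 3.8
   vertex 0.6 4.2 0.3
  endloop
 endfacet
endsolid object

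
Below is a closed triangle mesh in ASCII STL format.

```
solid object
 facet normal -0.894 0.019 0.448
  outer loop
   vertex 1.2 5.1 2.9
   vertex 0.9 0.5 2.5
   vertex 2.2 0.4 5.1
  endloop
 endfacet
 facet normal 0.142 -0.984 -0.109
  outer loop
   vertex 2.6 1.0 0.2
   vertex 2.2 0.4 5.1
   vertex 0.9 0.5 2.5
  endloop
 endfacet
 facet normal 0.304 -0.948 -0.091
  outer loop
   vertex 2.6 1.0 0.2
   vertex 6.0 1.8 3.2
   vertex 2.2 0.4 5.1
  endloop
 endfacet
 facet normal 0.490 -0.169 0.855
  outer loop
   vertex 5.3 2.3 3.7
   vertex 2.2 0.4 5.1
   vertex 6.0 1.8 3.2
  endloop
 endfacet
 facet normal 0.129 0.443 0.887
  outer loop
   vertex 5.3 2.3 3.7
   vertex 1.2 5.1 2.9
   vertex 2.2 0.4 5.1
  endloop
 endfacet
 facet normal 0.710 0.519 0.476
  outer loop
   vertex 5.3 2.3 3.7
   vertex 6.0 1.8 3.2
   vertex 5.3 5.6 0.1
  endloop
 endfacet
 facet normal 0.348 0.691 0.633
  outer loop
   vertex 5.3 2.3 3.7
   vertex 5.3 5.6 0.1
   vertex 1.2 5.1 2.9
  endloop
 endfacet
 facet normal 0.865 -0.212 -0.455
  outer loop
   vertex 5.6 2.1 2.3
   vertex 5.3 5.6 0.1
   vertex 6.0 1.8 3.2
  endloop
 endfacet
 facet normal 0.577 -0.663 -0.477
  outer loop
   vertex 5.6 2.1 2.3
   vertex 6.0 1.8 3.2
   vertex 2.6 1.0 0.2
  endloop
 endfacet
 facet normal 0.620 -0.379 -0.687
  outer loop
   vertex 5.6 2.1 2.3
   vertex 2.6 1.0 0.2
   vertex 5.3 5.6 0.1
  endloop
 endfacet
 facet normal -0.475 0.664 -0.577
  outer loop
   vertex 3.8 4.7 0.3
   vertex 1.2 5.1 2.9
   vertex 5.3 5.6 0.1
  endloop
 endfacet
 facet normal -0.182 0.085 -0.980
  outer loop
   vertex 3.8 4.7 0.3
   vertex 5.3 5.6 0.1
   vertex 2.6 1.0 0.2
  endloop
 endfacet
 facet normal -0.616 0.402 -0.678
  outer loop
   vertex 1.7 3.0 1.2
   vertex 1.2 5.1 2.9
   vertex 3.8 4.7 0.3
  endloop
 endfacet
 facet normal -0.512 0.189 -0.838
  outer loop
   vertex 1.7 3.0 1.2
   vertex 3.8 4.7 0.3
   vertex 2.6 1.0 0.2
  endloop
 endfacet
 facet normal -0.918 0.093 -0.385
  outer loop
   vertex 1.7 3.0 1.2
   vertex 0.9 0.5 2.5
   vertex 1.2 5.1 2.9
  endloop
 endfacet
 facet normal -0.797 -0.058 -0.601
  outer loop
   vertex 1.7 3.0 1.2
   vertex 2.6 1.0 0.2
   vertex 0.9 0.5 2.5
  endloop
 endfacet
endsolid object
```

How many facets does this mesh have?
16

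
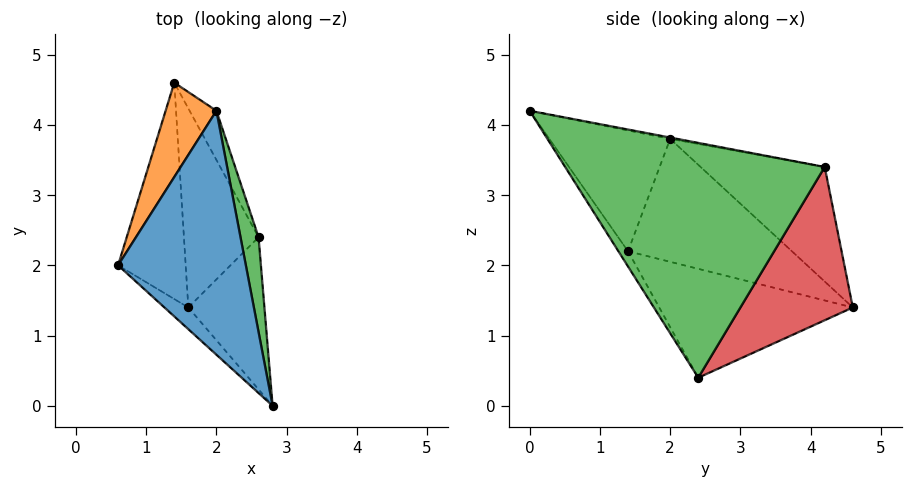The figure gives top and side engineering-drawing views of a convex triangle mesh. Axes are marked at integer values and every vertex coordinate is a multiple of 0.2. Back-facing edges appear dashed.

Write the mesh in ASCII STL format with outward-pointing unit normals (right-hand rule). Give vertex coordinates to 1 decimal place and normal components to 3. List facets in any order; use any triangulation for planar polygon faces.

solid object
 facet normal -0.010 0.185 0.983
  outer loop
   vertex 2.0 4.2 3.4
   vertex 0.6 2.0 3.8
   vertex 2.8 0.0 4.2
  endloop
 endfacet
 facet normal -0.765 0.548 0.339
  outer loop
   vertex 2.0 4.2 3.4
   vertex 1.4 4.6 1.4
   vertex 0.6 2.0 3.8
  endloop
 endfacet
 facet normal 0.977 0.200 0.075
  outer loop
   vertex 2.0 4.2 3.4
   vertex 2.8 0.0 4.2
   vertex 2.6 2.4 0.4
  endloop
 endfacet
 facet normal 0.839 0.524 -0.147
  outer loop
   vertex 2.0 4.2 3.4
   vertex 2.6 2.4 0.4
   vertex 1.4 4.6 1.4
  endloop
 endfacet
 facet normal -0.654 -0.745 -0.129
  outer loop
   vertex 1.6 1.4 2.2
   vertex 2.8 0.0 4.2
   vertex 0.6 2.0 3.8
  endloop
 endfacet
 facet normal -0.105 -0.843 -0.527
  outer loop
   vertex 1.6 1.4 2.2
   vertex 2.6 2.4 0.4
   vertex 2.8 0.0 4.2
  endloop
 endfacet
 facet normal -0.863 -0.173 -0.475
  outer loop
   vertex 1.6 1.4 2.2
   vertex 0.6 2.0 3.8
   vertex 1.4 4.6 1.4
  endloop
 endfacet
 facet normal -0.810 -0.189 -0.555
  outer loop
   vertex 1.6 1.4 2.2
   vertex 1.4 4.6 1.4
   vertex 2.6 2.4 0.4
  endloop
 endfacet
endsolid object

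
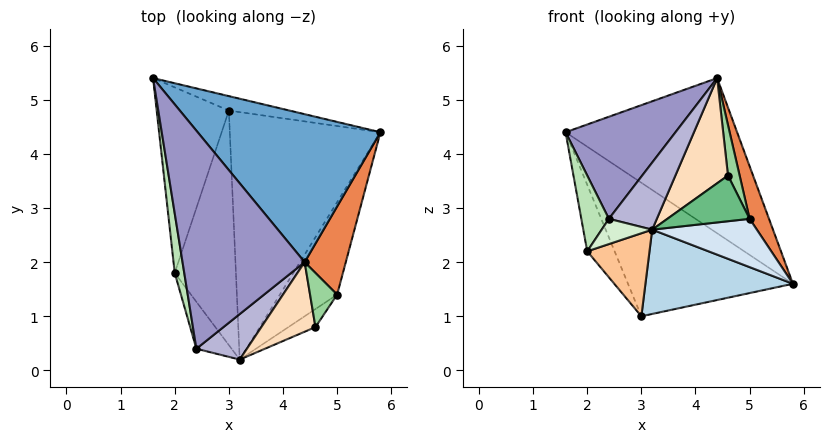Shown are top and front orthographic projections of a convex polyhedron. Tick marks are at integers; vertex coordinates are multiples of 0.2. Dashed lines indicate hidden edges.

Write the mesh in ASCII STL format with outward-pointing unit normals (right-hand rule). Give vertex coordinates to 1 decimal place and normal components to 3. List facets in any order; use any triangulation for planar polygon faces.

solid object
 facet normal 0.534 0.612 0.583
  outer loop
   vertex 4.4 2.0 5.4
   vertex 5.8 4.4 1.6
   vertex 1.6 5.4 4.4
  endloop
 endfacet
 facet normal 0.163 0.981 -0.106
  outer loop
   vertex 3.0 4.8 1.0
   vertex 1.6 5.4 4.4
   vertex 5.8 4.4 1.6
  endloop
 endfacet
 facet normal 0.155 -0.319 -0.935
  outer loop
   vertex 3.0 4.8 1.0
   vertex 5.8 4.4 1.6
   vertex 3.2 0.2 2.6
  endloop
 endfacet
 facet normal 0.377 -0.429 -0.821
  outer loop
   vertex 5.0 1.4 2.8
   vertex 3.2 0.2 2.6
   vertex 5.8 4.4 1.6
  endloop
 endfacet
 facet normal 0.955 -0.152 0.255
  outer loop
   vertex 5.0 1.4 2.8
   vertex 5.8 4.4 1.6
   vertex 4.4 2.0 5.4
  endloop
 endfacet
 facet normal -0.906 0.143 -0.398
  outer loop
   vertex 2.0 1.8 2.2
   vertex 1.6 5.4 4.4
   vertex 3.0 4.8 1.0
  endloop
 endfacet
 facet normal -0.129 -0.331 -0.935
  outer loop
   vertex 2.0 1.8 2.2
   vertex 3.0 4.8 1.0
   vertex 3.2 0.2 2.6
  endloop
 endfacet
 facet normal -0.037 -0.833 0.551
  outer loop
   vertex 4.6 0.8 3.6
   vertex 4.4 2.0 5.4
   vertex 3.2 0.2 2.6
  endloop
 endfacet
 facet normal 0.551 -0.776 -0.306
  outer loop
   vertex 4.6 0.8 3.6
   vertex 3.2 0.2 2.6
   vertex 5.0 1.4 2.8
  endloop
 endfacet
 facet normal 0.928 -0.255 0.273
  outer loop
   vertex 4.6 0.8 3.6
   vertex 5.0 1.4 2.8
   vertex 4.4 2.0 5.4
  endloop
 endfacet
 facet normal -0.965 -0.206 0.162
  outer loop
   vertex 2.4 0.4 2.8
   vertex 1.6 5.4 4.4
   vertex 2.0 1.8 2.2
  endloop
 endfacet
 facet normal -0.321 -0.449 -0.834
  outer loop
   vertex 2.4 0.4 2.8
   vertex 2.0 1.8 2.2
   vertex 3.2 0.2 2.6
  endloop
 endfacet
 facet normal -0.642 -0.325 0.694
  outer loop
   vertex 2.4 0.4 2.8
   vertex 4.4 2.0 5.4
   vertex 1.6 5.4 4.4
  endloop
 endfacet
 facet normal -0.067 -0.826 0.560
  outer loop
   vertex 2.4 0.4 2.8
   vertex 3.2 0.2 2.6
   vertex 4.4 2.0 5.4
  endloop
 endfacet
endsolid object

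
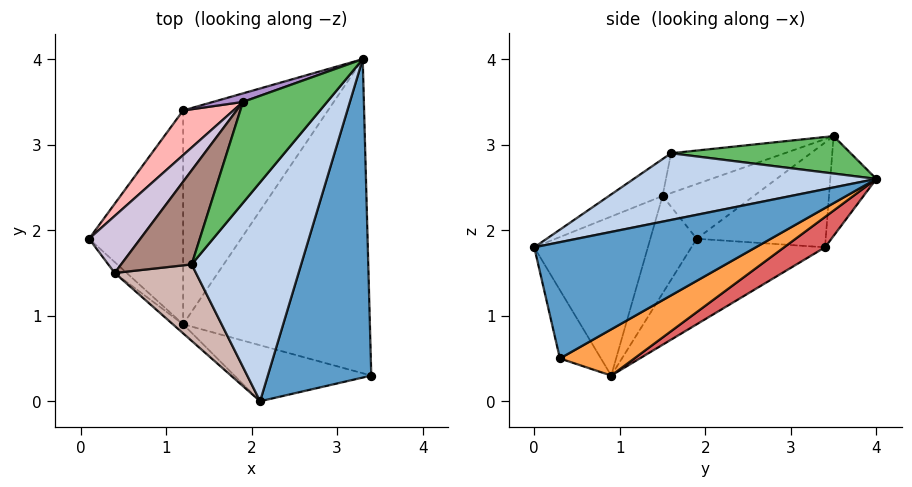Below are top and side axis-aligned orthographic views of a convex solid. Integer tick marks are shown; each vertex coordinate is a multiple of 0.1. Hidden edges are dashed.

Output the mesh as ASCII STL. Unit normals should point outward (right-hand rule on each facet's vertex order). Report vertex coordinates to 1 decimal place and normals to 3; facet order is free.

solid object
 facet normal 0.704 -0.336 0.626
  outer loop
   vertex 2.1 0.0 1.8
   vertex 3.4 0.3 0.5
   vertex 3.3 4.0 2.6
  endloop
 endfacet
 facet normal 0.495 -0.311 0.812
  outer loop
   vertex 1.3 1.6 2.9
   vertex 2.1 0.0 1.8
   vertex 3.3 4.0 2.6
  endloop
 endfacet
 facet normal 0.210 0.487 -0.848
  outer loop
   vertex 1.2 0.9 0.3
   vertex 3.3 4.0 2.6
   vertex 3.4 0.3 0.5
  endloop
 endfacet
 facet normal -0.205 -0.889 -0.410
  outer loop
   vertex 1.2 0.9 0.3
   vertex 3.4 0.3 0.5
   vertex 2.1 0.0 1.8
  endloop
 endfacet
 facet normal 0.397 -0.219 0.891
  outer loop
   vertex 1.9 3.5 3.1
   vertex 1.3 1.6 2.9
   vertex 3.3 4.0 2.6
  endloop
 endfacet
 facet normal -0.615 0.406 -0.676
  outer loop
   vertex 1.2 3.4 1.8
   vertex 1.2 0.9 0.3
   vertex 0.1 1.9 1.9
  endloop
 endfacet
 facet normal 0.177 0.506 -0.844
  outer loop
   vertex 1.2 3.4 1.8
   vertex 3.3 4.0 2.6
   vertex 1.2 0.9 0.3
  endloop
 endfacet
 facet normal -0.742 0.568 0.356
  outer loop
   vertex 1.2 3.4 1.8
   vertex 0.1 1.9 1.9
   vertex 1.9 3.5 3.1
  endloop
 endfacet
 facet normal -0.306 0.948 0.092
  outer loop
   vertex 1.2 3.4 1.8
   vertex 1.9 3.5 3.1
   vertex 3.3 4.0 2.6
  endloop
 endfacet
 facet normal -0.697 0.294 0.654
  outer loop
   vertex 0.4 1.5 2.4
   vertex 1.9 3.5 3.1
   vertex 0.1 1.9 1.9
  endloop
 endfacet
 facet normal -0.490 0.063 0.869
  outer loop
   vertex 0.4 1.5 2.4
   vertex 1.3 1.6 2.9
   vertex 1.9 3.5 3.1
  endloop
 endfacet
 facet normal -0.318 -0.640 0.700
  outer loop
   vertex 0.4 1.5 2.4
   vertex 2.1 0.0 1.8
   vertex 1.3 1.6 2.9
  endloop
 endfacet
 facet normal -0.739 -0.668 -0.091
  outer loop
   vertex 0.4 1.5 2.4
   vertex 0.1 1.9 1.9
   vertex 1.2 0.9 0.3
  endloop
 endfacet
 facet normal -0.670 -0.742 -0.043
  outer loop
   vertex 0.4 1.5 2.4
   vertex 1.2 0.9 0.3
   vertex 2.1 0.0 1.8
  endloop
 endfacet
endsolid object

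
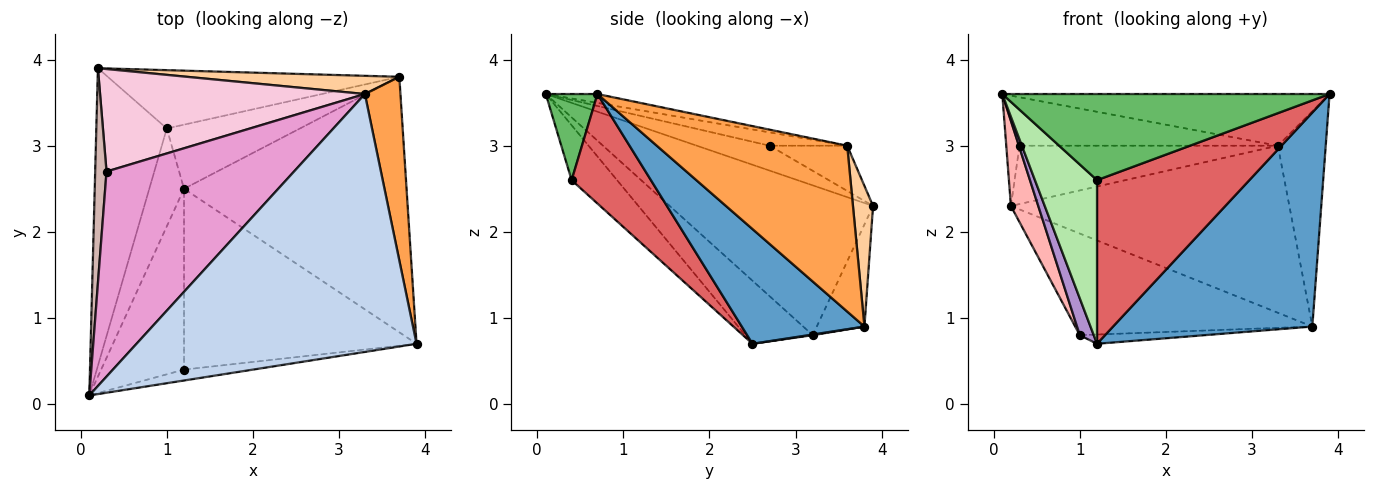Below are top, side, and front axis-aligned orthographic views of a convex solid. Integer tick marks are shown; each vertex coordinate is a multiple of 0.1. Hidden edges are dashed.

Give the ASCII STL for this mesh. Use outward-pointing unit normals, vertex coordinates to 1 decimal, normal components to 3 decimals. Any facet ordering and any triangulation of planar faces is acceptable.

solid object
 facet normal 0.368 -0.597 -0.713
  outer loop
   vertex 3.7 3.8 0.9
   vertex 3.9 0.7 3.6
   vertex 1.2 2.5 0.7
  endloop
 endfacet
 facet normal -0.031 0.196 0.980
  outer loop
   vertex 3.3 3.6 3.0
   vertex 0.1 0.1 3.6
   vertex 3.9 0.7 3.6
  endloop
 endfacet
 facet normal 0.950 0.239 0.204
  outer loop
   vertex 3.3 3.6 3.0
   vertex 3.9 0.7 3.6
   vertex 3.7 3.8 0.9
  endloop
 endfacet
 facet normal 0.072 0.992 0.108
  outer loop
   vertex 3.3 3.6 3.0
   vertex 3.7 3.8 0.9
   vertex 0.2 3.9 2.3
  endloop
 endfacet
 facet normal 0.155 -0.980 -0.124
  outer loop
   vertex 1.2 0.4 2.6
   vertex 3.9 0.7 3.6
   vertex 0.1 0.1 3.6
  endloop
 endfacet
 facet normal -0.441 -0.602 -0.666
  outer loop
   vertex 1.2 0.4 2.6
   vertex 0.1 0.1 3.6
   vertex 1.2 2.5 0.7
  endloop
 endfacet
 facet normal 0.330 -0.633 -0.700
  outer loop
   vertex 1.2 0.4 2.6
   vertex 1.2 2.5 0.7
   vertex 3.9 0.7 3.6
  endloop
 endfacet
 facet normal -0.898 -0.121 -0.423
  outer loop
   vertex 1.0 3.2 0.8
   vertex 0.1 0.1 3.6
   vertex 0.2 3.9 2.3
  endloop
 endfacet
 facet normal -0.862 -0.178 -0.475
  outer loop
   vertex 1.0 3.2 0.8
   vertex 1.2 2.5 0.7
   vertex 0.1 0.1 3.6
  endloop
 endfacet
 facet normal -0.172 0.854 -0.490
  outer loop
   vertex 1.0 3.2 0.8
   vertex 0.2 3.9 2.3
   vertex 3.7 3.8 0.9
  endloop
 endfacet
 facet normal 0.005 0.143 -0.990
  outer loop
   vertex 1.0 3.2 0.8
   vertex 3.7 3.8 0.9
   vertex 1.2 2.5 0.7
  endloop
 endfacet
 facet normal -0.898 0.163 0.408
  outer loop
   vertex 0.3 2.7 3.0
   vertex 0.2 3.9 2.3
   vertex 0.1 0.1 3.6
  endloop
 endfacet
 facet normal -0.069 0.229 0.971
  outer loop
   vertex 0.3 2.7 3.0
   vertex 0.1 0.1 3.6
   vertex 3.3 3.6 3.0
  endloop
 endfacet
 facet normal -0.147 0.489 0.860
  outer loop
   vertex 0.3 2.7 3.0
   vertex 3.3 3.6 3.0
   vertex 0.2 3.9 2.3
  endloop
 endfacet
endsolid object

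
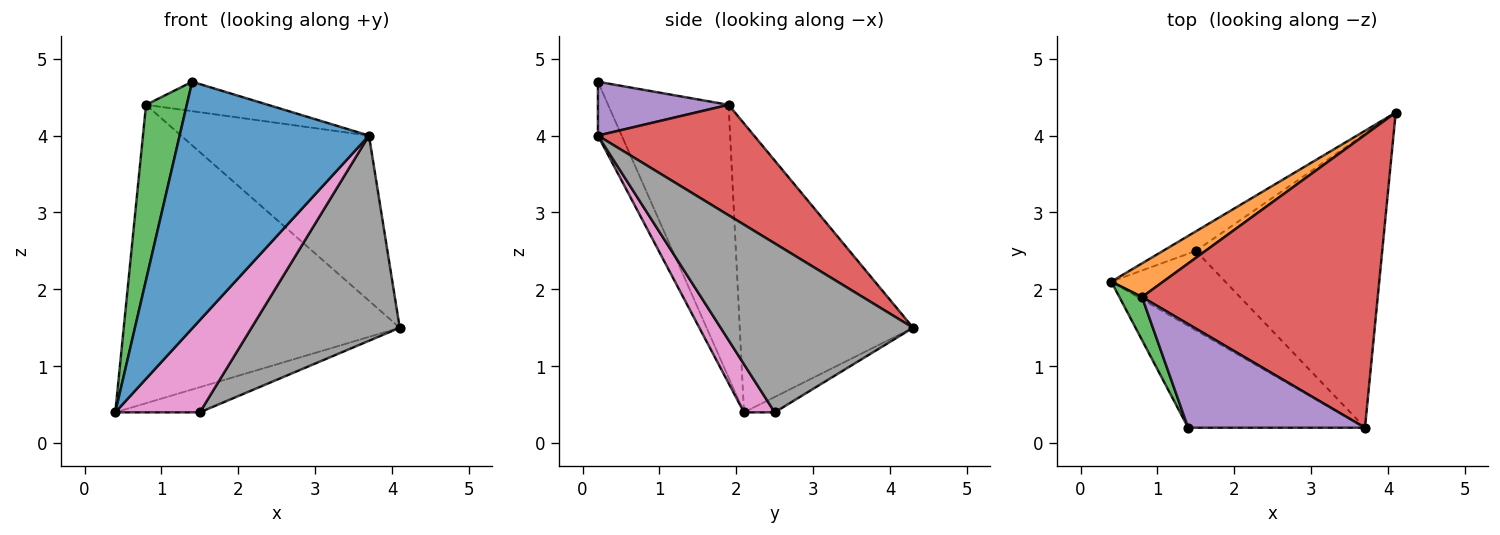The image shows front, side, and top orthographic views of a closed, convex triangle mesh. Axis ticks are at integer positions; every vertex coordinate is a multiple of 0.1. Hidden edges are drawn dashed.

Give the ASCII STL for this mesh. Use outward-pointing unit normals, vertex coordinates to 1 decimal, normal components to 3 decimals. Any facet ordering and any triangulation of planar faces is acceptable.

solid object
 facet normal -0.115 -0.918 -0.379
  outer loop
   vertex 1.4 0.2 4.7
   vertex 0.4 2.1 0.4
   vertex 3.7 0.2 4.0
  endloop
 endfacet
 facet normal -0.529 0.843 0.095
  outer loop
   vertex 0.8 1.9 4.4
   vertex 4.1 4.3 1.5
   vertex 0.4 2.1 0.4
  endloop
 endfacet
 facet normal -0.944 -0.319 0.078
  outer loop
   vertex 0.8 1.9 4.4
   vertex 0.4 2.1 0.4
   vertex 1.4 0.2 4.7
  endloop
 endfacet
 facet normal 0.378 0.455 0.806
  outer loop
   vertex 0.8 1.9 4.4
   vertex 3.7 0.2 4.0
   vertex 4.1 4.3 1.5
  endloop
 endfacet
 facet normal 0.281 0.262 0.923
  outer loop
   vertex 0.8 1.9 4.4
   vertex 1.4 0.2 4.7
   vertex 3.7 0.2 4.0
  endloop
 endfacet
 facet normal -0.276 0.759 -0.590
  outer loop
   vertex 1.5 2.5 0.4
   vertex 0.4 2.1 0.4
   vertex 4.1 4.3 1.5
  endloop
 endfacet
 facet normal 0.266 -0.731 -0.629
  outer loop
   vertex 1.5 2.5 0.4
   vertex 3.7 0.2 4.0
   vertex 0.4 2.1 0.4
  endloop
 endfacet
 facet normal 0.597 -0.459 -0.658
  outer loop
   vertex 1.5 2.5 0.4
   vertex 4.1 4.3 1.5
   vertex 3.7 0.2 4.0
  endloop
 endfacet
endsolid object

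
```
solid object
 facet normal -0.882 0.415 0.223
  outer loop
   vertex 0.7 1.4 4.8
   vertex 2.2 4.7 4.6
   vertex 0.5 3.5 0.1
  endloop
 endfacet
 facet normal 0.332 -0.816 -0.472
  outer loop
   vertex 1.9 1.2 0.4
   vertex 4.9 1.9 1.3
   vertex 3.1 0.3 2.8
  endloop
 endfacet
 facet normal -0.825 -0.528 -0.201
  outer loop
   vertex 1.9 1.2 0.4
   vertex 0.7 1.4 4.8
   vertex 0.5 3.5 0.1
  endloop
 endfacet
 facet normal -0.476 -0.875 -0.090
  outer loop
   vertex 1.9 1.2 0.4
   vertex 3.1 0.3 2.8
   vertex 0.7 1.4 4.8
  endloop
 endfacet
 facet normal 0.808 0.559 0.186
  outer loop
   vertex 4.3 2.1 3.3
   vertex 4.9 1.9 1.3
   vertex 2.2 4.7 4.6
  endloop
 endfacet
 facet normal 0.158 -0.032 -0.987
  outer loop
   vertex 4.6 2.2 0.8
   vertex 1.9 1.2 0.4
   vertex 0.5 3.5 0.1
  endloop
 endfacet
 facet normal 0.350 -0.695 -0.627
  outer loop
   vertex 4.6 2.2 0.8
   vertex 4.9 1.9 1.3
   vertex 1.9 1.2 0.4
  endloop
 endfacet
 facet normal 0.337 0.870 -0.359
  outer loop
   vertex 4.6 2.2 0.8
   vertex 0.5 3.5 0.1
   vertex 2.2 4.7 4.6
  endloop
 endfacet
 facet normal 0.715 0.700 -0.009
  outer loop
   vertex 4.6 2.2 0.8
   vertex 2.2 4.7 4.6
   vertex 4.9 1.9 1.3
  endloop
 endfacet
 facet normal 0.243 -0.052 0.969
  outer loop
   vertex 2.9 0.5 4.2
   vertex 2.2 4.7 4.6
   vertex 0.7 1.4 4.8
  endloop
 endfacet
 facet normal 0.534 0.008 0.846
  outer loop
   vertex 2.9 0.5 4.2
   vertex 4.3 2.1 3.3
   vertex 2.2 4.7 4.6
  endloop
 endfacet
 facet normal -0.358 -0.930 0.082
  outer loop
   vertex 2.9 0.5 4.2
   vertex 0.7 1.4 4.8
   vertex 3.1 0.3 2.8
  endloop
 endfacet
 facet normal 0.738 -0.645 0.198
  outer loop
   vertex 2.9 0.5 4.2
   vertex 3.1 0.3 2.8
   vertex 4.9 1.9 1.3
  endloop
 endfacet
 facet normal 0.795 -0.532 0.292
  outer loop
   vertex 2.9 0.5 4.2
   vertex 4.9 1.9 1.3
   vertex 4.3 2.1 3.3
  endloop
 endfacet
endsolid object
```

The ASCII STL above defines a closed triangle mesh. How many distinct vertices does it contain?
9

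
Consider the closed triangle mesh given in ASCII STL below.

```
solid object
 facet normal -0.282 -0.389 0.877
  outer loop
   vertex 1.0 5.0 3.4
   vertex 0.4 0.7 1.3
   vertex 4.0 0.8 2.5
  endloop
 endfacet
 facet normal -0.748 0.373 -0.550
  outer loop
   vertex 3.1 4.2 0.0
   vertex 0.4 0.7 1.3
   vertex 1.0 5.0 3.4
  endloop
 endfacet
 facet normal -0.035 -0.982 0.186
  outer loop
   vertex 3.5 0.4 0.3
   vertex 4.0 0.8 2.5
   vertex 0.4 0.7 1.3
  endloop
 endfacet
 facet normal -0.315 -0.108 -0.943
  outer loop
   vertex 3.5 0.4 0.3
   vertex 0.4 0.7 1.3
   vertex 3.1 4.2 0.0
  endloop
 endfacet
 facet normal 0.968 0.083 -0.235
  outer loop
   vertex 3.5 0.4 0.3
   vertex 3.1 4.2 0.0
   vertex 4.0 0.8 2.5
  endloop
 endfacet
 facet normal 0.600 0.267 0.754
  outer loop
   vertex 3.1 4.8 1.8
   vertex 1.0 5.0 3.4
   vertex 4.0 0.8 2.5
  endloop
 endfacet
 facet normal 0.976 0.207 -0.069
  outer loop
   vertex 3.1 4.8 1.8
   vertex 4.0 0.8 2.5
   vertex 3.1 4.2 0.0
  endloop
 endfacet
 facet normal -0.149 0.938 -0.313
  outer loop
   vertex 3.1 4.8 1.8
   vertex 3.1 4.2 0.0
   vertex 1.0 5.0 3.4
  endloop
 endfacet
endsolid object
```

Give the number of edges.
12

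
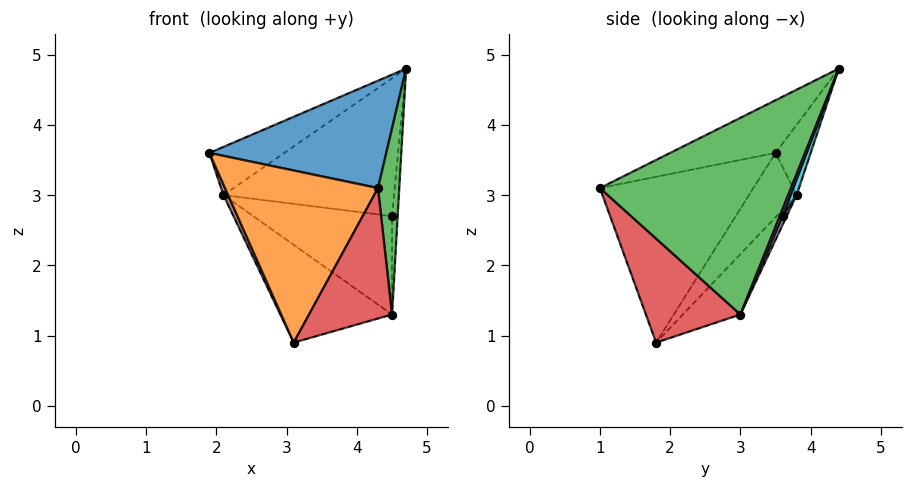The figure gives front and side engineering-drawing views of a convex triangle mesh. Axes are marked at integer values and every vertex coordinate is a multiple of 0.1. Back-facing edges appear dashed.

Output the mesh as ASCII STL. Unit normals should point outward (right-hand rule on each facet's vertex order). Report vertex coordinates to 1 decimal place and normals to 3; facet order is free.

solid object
 facet normal -0.245 -0.410 0.878
  outer loop
   vertex 4.3 1.0 3.1
   vertex 4.7 4.4 4.8
   vertex 1.9 3.5 3.6
  endloop
 endfacet
 facet normal -0.702 -0.700 0.129
  outer loop
   vertex 3.1 1.8 0.9
   vertex 4.3 1.0 3.1
   vertex 1.9 3.5 3.6
  endloop
 endfacet
 facet normal 0.994 -0.111 -0.013
  outer loop
   vertex 4.5 3.0 1.3
   vertex 4.7 4.4 4.8
   vertex 4.3 1.0 3.1
  endloop
 endfacet
 facet normal 0.630 -0.553 -0.545
  outer loop
   vertex 4.5 3.0 1.3
   vertex 4.3 1.0 3.1
   vertex 3.1 1.8 0.9
  endloop
 endfacet
 facet normal 0.418 0.835 -0.358
  outer loop
   vertex 4.5 3.6 2.7
   vertex 4.7 4.4 4.8
   vertex 4.5 3.0 1.3
  endloop
 endfacet
 facet normal -0.930 -0.091 -0.356
  outer loop
   vertex 2.1 3.8 3.0
   vertex 3.1 1.8 0.9
   vertex 1.9 3.5 3.6
  endloop
 endfacet
 facet normal -0.313 0.609 -0.729
  outer loop
   vertex 2.1 3.8 3.0
   vertex 4.5 3.0 1.3
   vertex 3.1 1.8 0.9
  endloop
 endfacet
 facet normal 0.027 0.919 -0.394
  outer loop
   vertex 2.1 3.8 3.0
   vertex 4.5 3.6 2.7
   vertex 4.5 3.0 1.3
  endloop
 endfacet
 facet normal -0.405 0.865 0.297
  outer loop
   vertex 2.1 3.8 3.0
   vertex 1.9 3.5 3.6
   vertex 4.7 4.4 4.8
  endloop
 endfacet
 facet normal 0.033 0.933 -0.359
  outer loop
   vertex 2.1 3.8 3.0
   vertex 4.7 4.4 4.8
   vertex 4.5 3.6 2.7
  endloop
 endfacet
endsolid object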